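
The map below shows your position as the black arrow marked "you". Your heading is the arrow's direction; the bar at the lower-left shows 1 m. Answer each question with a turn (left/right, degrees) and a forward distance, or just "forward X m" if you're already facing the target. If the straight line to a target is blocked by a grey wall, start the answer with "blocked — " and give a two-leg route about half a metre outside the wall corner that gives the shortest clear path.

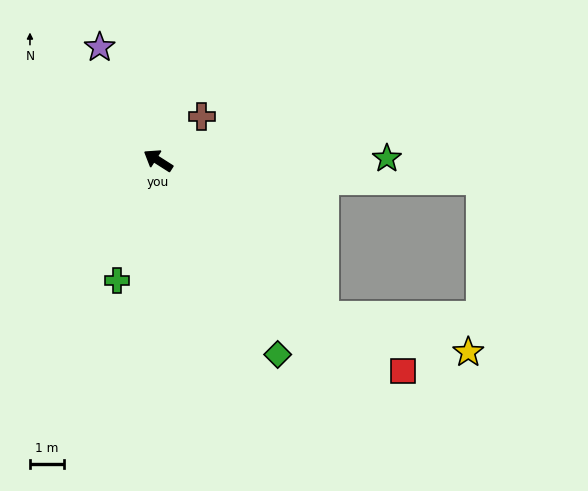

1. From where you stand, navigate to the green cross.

turn left 104°, forward 3.8 m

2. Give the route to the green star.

turn right 147°, forward 6.8 m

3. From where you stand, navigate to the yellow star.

blocked — turn left 170°, forward 6.7 m, then turn left 28°, forward 4.4 m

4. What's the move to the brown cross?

turn right 102°, forward 1.8 m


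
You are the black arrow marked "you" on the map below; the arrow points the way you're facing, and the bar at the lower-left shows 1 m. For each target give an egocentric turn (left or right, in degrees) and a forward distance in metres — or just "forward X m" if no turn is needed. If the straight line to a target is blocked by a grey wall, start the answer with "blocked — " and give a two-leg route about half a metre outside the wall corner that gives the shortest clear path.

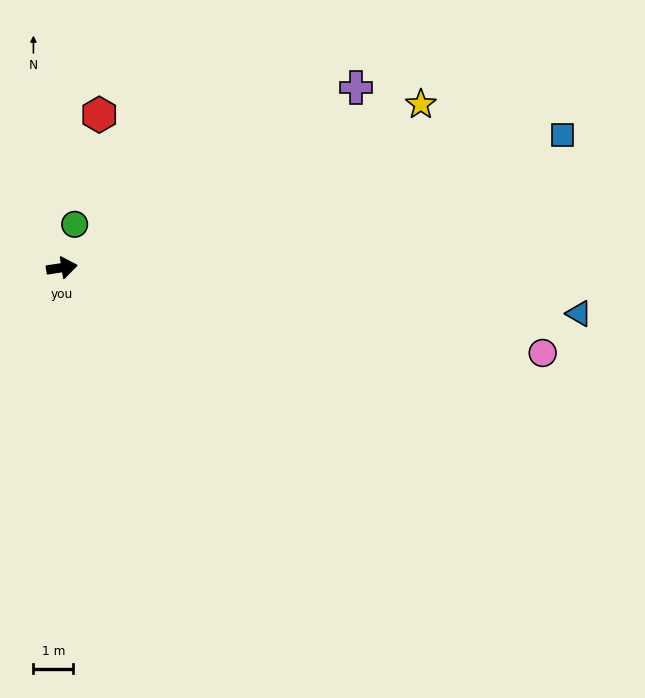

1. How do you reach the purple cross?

turn left 23°, forward 8.7 m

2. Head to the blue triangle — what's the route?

turn right 14°, forward 13.1 m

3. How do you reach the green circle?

turn left 65°, forward 1.1 m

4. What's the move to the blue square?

turn left 6°, forward 13.1 m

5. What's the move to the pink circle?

turn right 19°, forward 12.3 m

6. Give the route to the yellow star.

turn left 16°, forward 10.0 m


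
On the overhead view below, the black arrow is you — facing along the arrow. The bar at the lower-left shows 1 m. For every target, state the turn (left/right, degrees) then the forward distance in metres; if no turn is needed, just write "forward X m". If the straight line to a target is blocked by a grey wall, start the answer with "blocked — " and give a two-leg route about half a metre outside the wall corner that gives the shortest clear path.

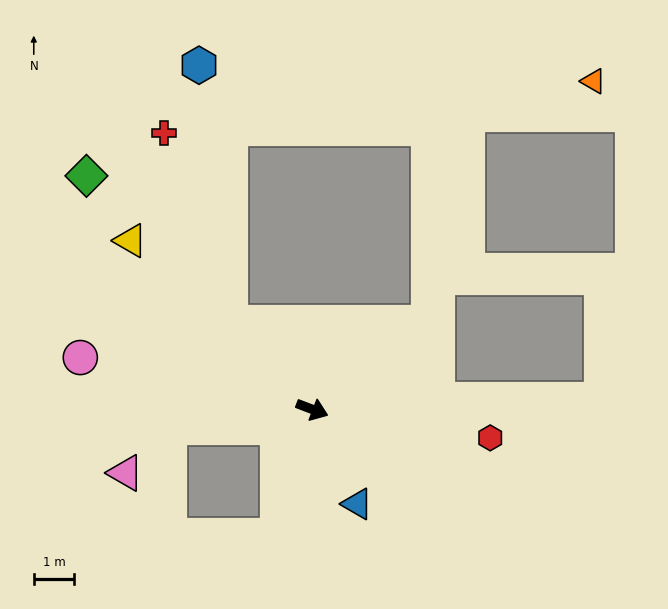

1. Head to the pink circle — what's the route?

turn right 172°, forward 5.8 m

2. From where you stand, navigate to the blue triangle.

turn right 44°, forward 2.6 m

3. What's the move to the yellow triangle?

turn left 158°, forward 6.1 m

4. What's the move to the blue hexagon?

blocked — turn left 154°, forward 2.9 m, then turn right 36°, forward 6.4 m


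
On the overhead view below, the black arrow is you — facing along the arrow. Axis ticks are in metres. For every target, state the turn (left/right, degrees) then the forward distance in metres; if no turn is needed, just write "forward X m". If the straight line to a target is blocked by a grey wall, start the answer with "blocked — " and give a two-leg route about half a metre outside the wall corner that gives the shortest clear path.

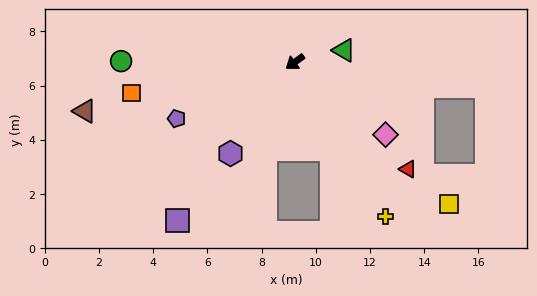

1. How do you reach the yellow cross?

turn left 84°, forward 6.6 m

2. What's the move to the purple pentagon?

turn right 11°, forward 4.8 m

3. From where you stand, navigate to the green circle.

turn right 36°, forward 6.4 m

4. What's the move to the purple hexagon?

turn left 19°, forward 4.1 m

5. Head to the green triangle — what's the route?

turn left 157°, forward 1.9 m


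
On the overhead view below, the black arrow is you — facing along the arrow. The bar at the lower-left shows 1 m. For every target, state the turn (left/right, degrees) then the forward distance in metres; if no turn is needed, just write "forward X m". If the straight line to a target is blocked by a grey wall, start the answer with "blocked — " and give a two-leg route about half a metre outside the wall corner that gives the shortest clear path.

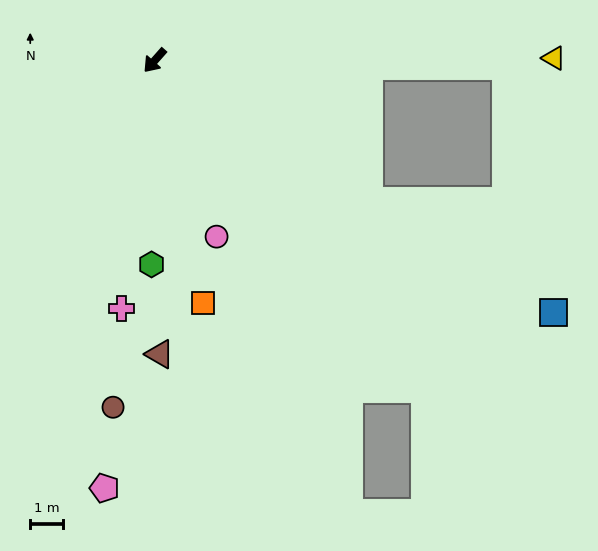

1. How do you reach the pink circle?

turn left 61°, forward 5.7 m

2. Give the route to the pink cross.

turn left 34°, forward 7.6 m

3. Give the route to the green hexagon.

turn left 41°, forward 6.2 m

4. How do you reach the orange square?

turn left 53°, forward 7.6 m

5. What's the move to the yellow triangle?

turn left 132°, forward 12.2 m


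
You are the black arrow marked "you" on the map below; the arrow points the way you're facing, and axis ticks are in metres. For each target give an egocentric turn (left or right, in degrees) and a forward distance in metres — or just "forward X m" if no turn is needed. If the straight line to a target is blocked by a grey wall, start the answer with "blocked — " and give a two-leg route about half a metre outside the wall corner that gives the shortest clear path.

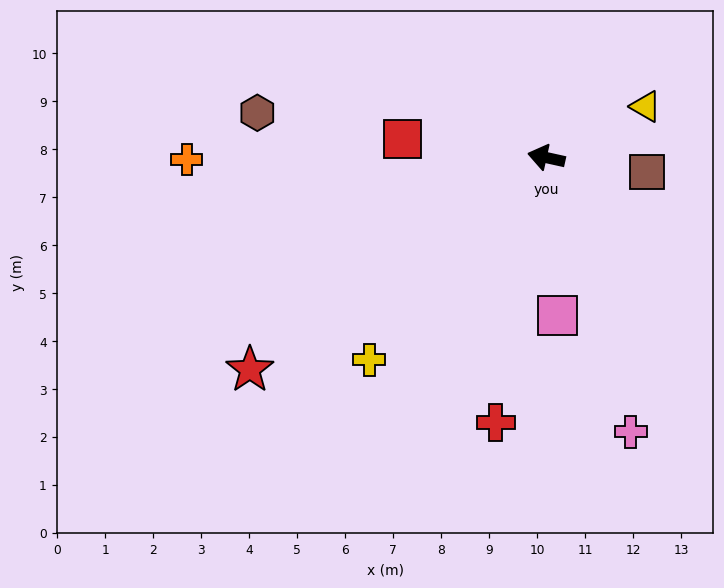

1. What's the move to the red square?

turn left 5°, forward 3.0 m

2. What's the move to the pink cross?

turn left 120°, forward 6.0 m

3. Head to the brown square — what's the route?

turn right 176°, forward 2.1 m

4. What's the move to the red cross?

turn left 92°, forward 5.6 m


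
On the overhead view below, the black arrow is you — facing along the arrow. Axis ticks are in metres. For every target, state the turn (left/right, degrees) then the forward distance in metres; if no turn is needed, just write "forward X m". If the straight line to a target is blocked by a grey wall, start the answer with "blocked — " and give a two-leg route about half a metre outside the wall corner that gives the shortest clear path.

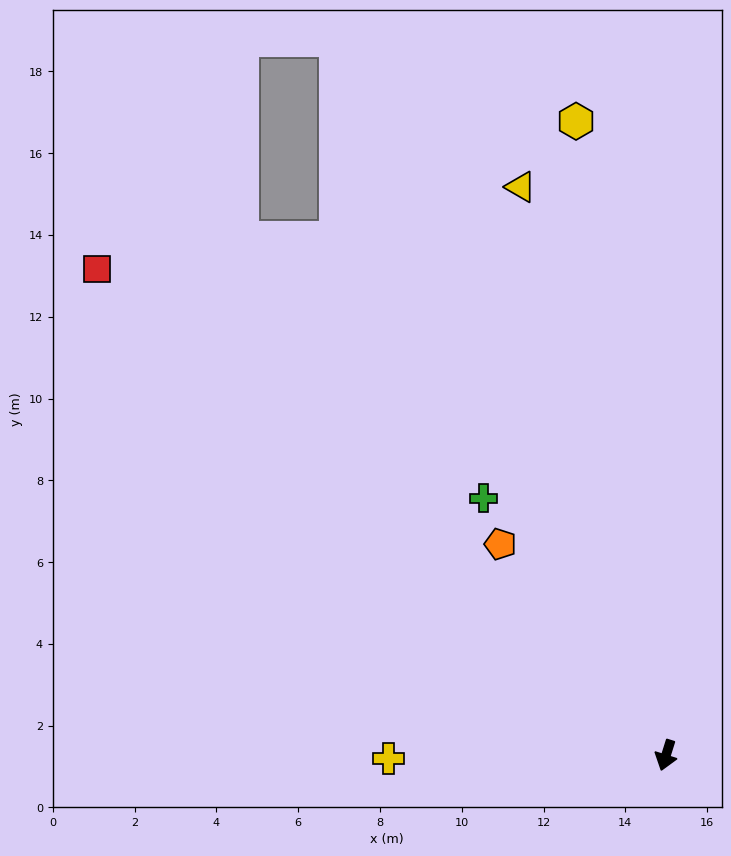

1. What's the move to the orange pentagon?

turn right 124°, forward 6.6 m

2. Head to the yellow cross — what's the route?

turn right 72°, forward 6.8 m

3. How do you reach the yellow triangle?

turn right 148°, forward 14.3 m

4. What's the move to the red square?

turn right 113°, forward 18.3 m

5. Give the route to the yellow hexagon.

turn right 154°, forward 15.7 m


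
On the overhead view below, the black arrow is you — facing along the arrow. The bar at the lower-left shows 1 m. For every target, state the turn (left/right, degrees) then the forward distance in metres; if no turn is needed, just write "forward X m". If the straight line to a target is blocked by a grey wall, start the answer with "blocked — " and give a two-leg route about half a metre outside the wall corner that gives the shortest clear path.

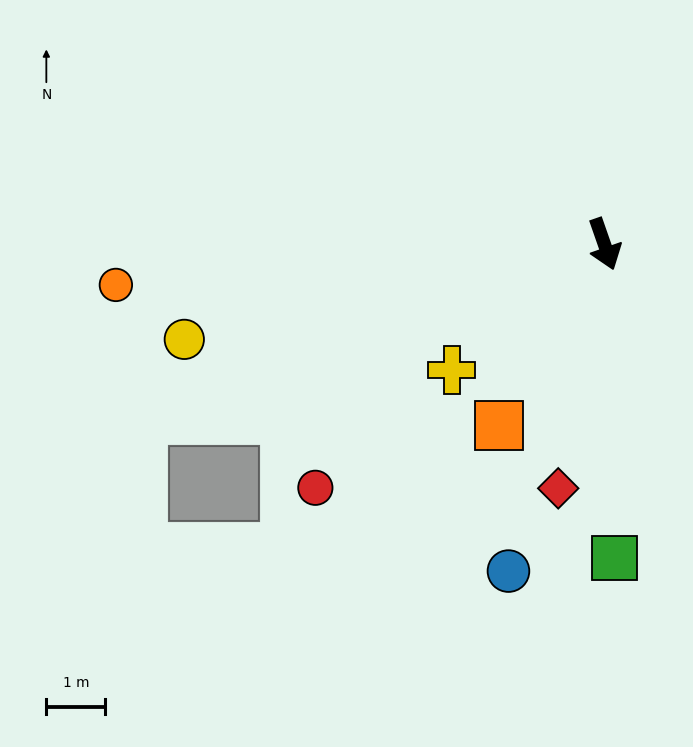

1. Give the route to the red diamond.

turn right 30°, forward 4.2 m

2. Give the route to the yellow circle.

turn right 96°, forward 7.3 m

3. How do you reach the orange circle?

turn right 104°, forward 8.3 m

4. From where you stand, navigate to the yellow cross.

turn right 70°, forward 3.4 m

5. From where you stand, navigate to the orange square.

turn right 49°, forward 3.6 m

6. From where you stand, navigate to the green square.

turn right 17°, forward 5.3 m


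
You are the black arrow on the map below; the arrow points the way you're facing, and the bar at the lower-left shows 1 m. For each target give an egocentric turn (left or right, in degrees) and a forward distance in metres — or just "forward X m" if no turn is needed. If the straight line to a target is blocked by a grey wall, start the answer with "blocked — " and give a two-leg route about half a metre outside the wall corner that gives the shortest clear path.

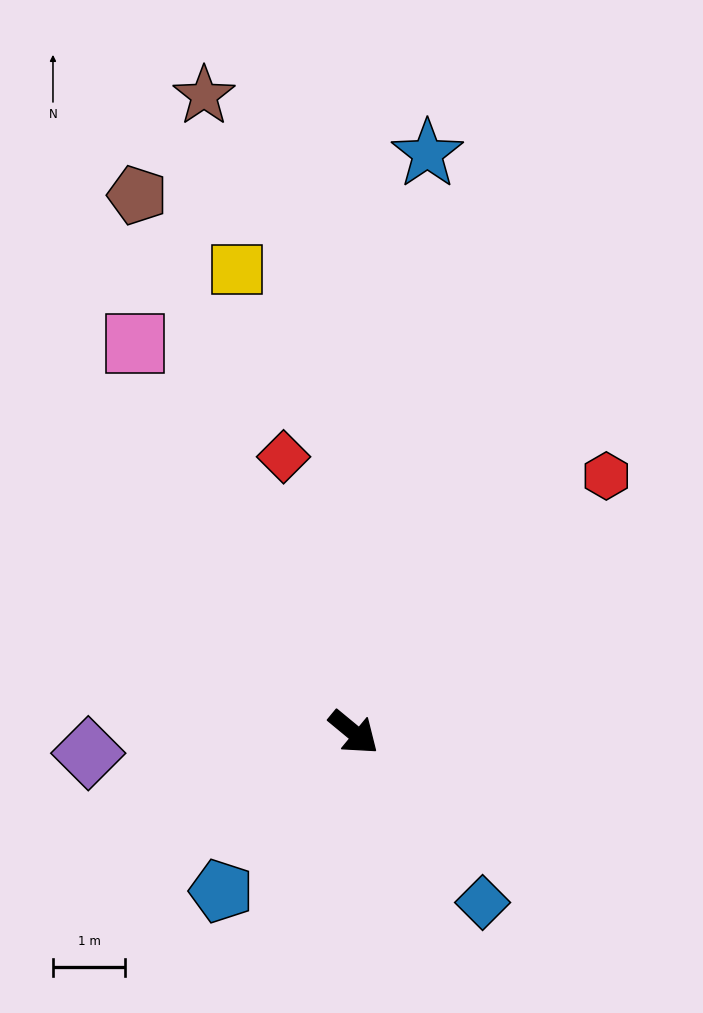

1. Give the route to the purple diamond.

turn right 136°, forward 3.7 m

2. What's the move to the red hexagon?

turn left 85°, forward 5.0 m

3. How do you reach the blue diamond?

turn right 13°, forward 2.9 m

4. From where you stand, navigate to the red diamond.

turn left 144°, forward 3.9 m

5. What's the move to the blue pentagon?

turn right 90°, forward 2.9 m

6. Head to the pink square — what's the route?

turn left 159°, forward 6.2 m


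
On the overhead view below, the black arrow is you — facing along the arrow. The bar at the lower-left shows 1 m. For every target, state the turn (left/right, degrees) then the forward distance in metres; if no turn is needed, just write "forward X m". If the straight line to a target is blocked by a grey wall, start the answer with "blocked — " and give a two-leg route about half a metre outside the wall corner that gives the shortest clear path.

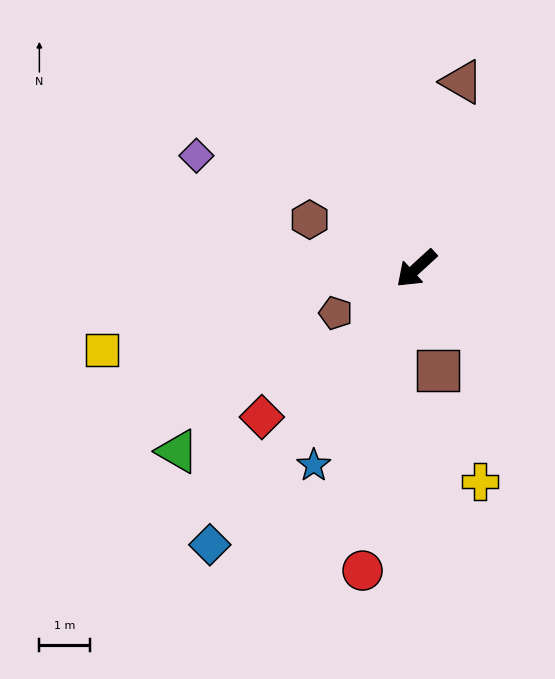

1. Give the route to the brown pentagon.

turn right 14°, forward 1.8 m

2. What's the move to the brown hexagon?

turn right 67°, forward 2.3 m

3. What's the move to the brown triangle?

turn right 146°, forward 3.8 m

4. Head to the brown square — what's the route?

turn left 60°, forward 2.1 m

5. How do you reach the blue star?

turn left 20°, forward 4.4 m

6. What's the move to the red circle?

turn left 37°, forward 6.0 m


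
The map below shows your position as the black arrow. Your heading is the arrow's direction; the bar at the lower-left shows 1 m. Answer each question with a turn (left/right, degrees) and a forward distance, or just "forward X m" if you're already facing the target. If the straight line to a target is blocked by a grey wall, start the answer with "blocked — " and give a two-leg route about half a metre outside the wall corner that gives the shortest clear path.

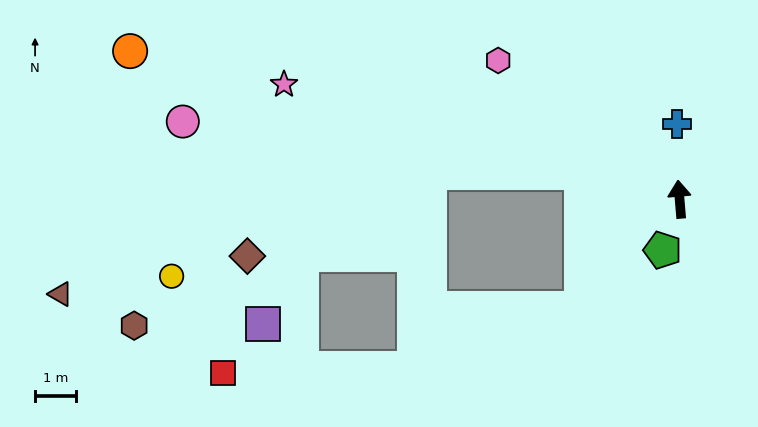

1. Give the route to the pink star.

turn left 69°, forward 10.0 m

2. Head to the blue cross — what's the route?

turn right 3°, forward 1.8 m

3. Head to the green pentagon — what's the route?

turn left 157°, forward 1.3 m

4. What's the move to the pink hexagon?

turn left 48°, forward 5.6 m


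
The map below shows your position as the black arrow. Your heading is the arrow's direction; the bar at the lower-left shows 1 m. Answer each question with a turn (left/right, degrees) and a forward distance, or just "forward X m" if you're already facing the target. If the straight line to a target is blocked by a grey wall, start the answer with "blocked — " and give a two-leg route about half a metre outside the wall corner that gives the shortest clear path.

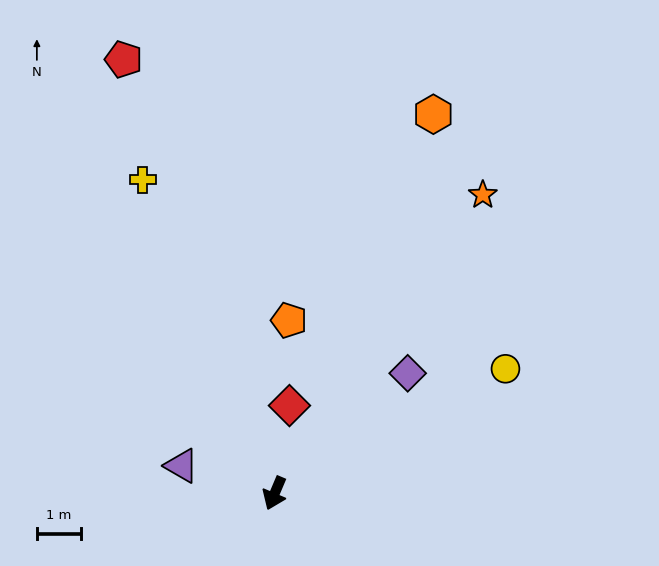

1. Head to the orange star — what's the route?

turn left 168°, forward 8.3 m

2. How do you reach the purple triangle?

turn right 84°, forward 2.2 m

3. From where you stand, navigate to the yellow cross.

turn right 134°, forward 7.7 m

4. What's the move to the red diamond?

turn right 167°, forward 2.0 m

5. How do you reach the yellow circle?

turn left 141°, forward 6.0 m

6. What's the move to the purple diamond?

turn left 155°, forward 4.1 m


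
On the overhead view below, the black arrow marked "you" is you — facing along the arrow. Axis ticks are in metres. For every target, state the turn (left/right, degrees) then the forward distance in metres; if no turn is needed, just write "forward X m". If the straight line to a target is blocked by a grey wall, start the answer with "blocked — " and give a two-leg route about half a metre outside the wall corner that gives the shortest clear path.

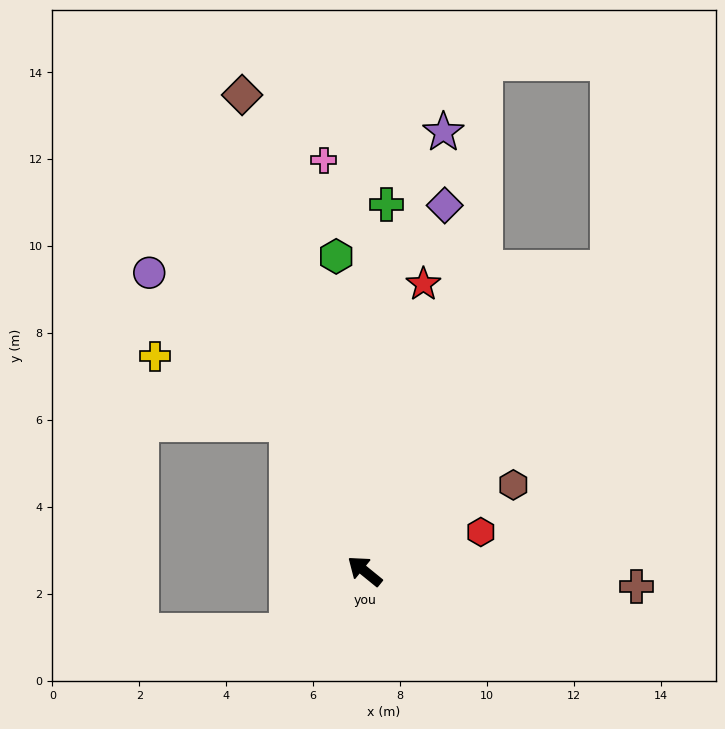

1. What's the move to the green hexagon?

turn right 46°, forward 7.3 m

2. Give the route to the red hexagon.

turn right 122°, forward 2.8 m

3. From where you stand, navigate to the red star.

turn right 62°, forward 6.7 m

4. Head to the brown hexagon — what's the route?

turn right 111°, forward 4.0 m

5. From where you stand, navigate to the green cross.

turn right 54°, forward 8.4 m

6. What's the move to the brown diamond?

turn right 36°, forward 11.3 m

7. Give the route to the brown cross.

turn right 144°, forward 6.3 m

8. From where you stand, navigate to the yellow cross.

blocked — turn right 23°, forward 3.8 m, then turn left 35°, forward 3.4 m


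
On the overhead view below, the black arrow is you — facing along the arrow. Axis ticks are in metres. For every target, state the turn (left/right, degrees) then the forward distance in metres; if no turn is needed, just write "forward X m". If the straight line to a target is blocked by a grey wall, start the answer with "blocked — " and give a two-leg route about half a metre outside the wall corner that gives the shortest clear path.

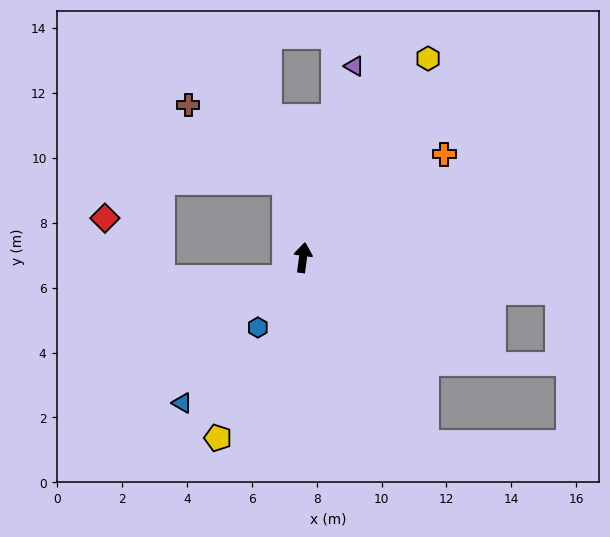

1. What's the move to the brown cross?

blocked — turn left 20°, forward 2.4 m, then turn left 39°, forward 3.8 m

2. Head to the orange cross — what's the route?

turn right 46°, forward 5.4 m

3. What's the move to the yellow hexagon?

turn right 25°, forward 7.2 m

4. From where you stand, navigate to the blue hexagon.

turn left 155°, forward 2.6 m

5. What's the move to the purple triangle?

turn right 7°, forward 6.1 m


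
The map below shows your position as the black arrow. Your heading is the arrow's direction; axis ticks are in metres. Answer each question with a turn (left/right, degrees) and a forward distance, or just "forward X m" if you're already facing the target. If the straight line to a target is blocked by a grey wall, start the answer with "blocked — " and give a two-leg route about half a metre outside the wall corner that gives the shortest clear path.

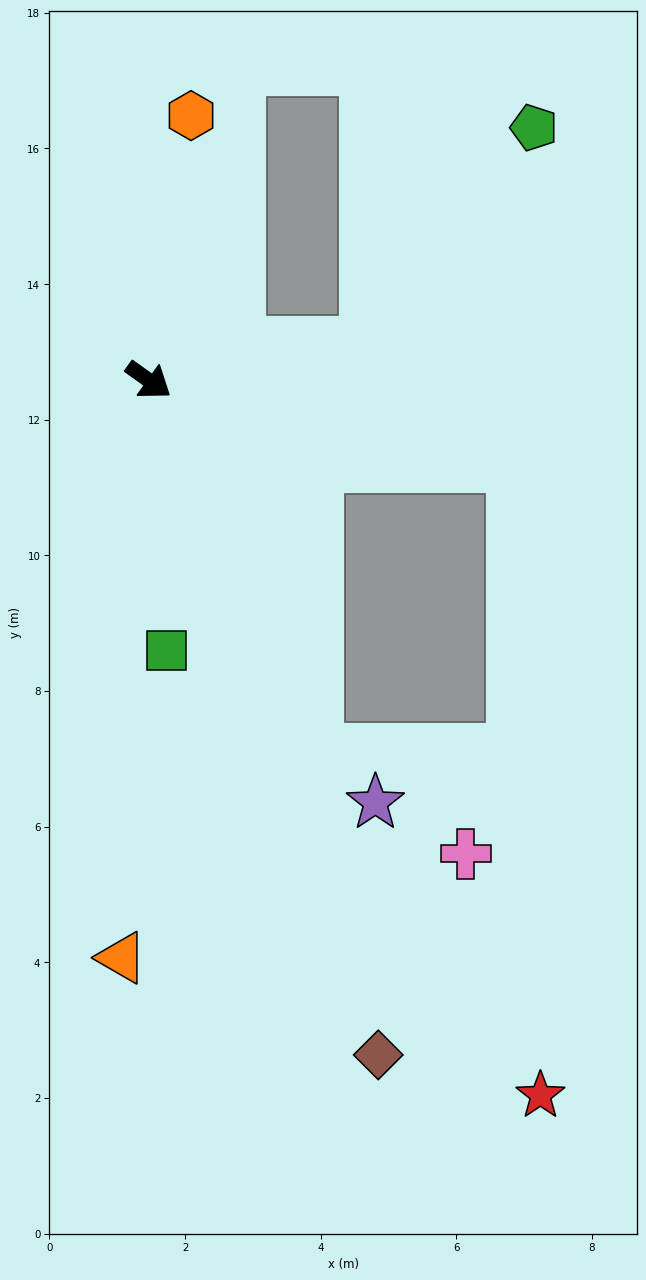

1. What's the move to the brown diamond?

turn right 36°, forward 10.5 m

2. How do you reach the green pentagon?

blocked — turn left 44°, forward 3.3 m, then turn left 44°, forward 4.0 m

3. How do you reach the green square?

turn right 51°, forward 4.0 m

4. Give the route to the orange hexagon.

turn left 116°, forward 4.0 m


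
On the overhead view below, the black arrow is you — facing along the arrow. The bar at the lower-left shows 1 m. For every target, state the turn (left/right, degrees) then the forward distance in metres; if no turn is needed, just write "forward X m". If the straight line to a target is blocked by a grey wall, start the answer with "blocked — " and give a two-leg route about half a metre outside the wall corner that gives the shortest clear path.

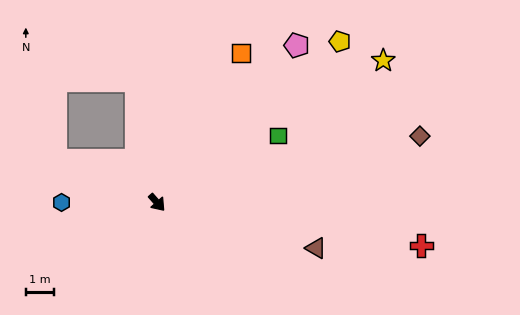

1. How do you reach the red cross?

turn left 40°, forward 9.5 m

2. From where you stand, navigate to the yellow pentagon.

turn left 90°, forward 8.7 m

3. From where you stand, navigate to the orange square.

turn left 109°, forward 6.1 m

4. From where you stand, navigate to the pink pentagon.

turn left 97°, forward 7.5 m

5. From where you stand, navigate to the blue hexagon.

turn right 131°, forward 3.4 m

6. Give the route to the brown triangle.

turn left 33°, forward 5.9 m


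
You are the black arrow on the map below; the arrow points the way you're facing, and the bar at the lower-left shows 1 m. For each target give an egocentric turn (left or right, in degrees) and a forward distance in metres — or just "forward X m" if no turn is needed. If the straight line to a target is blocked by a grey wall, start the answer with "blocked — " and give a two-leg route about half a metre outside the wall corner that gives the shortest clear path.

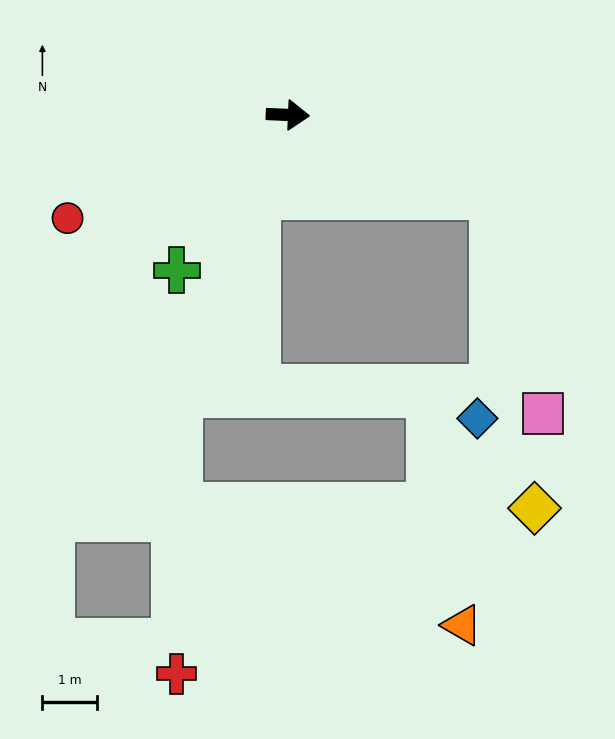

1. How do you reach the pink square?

blocked — turn right 19°, forward 4.0 m, then turn right 55°, forward 4.1 m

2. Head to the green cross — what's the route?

turn right 123°, forward 3.5 m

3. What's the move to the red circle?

turn right 152°, forward 4.5 m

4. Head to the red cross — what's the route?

blocked — turn right 109°, forward 5.5 m, then turn left 21°, forward 5.1 m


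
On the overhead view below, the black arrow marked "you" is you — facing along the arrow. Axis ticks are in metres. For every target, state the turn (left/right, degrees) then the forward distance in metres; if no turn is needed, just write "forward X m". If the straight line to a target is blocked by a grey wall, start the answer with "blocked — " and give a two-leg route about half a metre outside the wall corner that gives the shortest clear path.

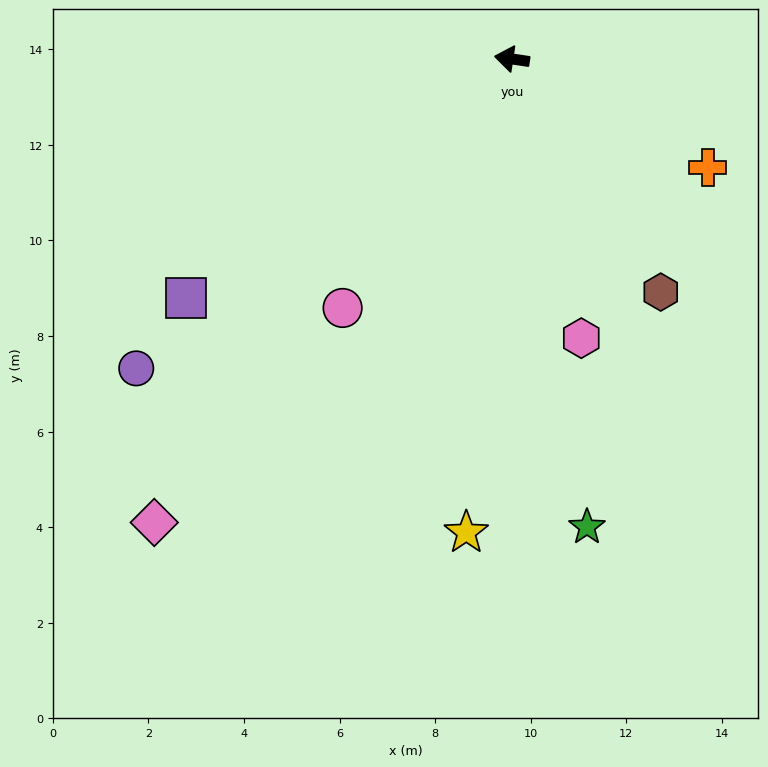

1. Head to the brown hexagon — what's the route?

turn left 131°, forward 5.8 m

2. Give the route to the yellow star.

turn left 93°, forward 10.0 m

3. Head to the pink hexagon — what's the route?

turn left 112°, forward 6.0 m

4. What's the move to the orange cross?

turn left 159°, forward 4.7 m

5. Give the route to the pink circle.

turn left 64°, forward 6.3 m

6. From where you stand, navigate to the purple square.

turn left 45°, forward 8.5 m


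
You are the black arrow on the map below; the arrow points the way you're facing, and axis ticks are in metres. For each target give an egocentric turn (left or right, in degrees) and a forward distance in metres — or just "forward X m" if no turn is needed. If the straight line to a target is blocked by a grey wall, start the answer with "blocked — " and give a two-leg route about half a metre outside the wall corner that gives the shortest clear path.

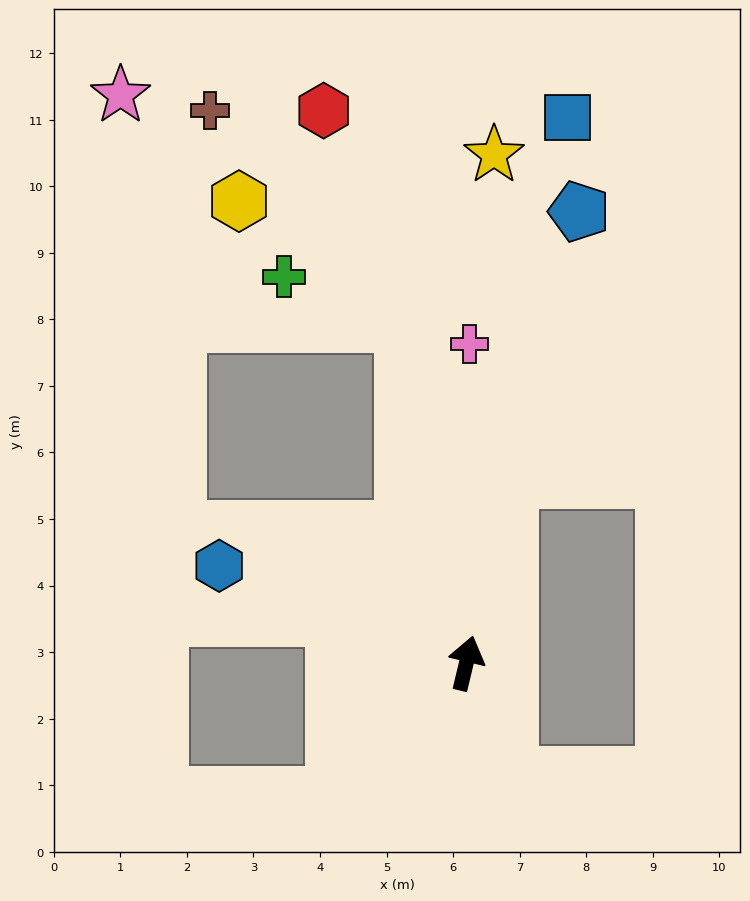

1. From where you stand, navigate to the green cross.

blocked — turn left 24°, forward 5.2 m, then turn left 58°, forward 1.9 m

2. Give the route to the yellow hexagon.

blocked — turn left 24°, forward 5.2 m, then turn left 43°, forward 3.1 m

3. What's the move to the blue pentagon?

forward 7.0 m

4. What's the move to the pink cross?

turn left 13°, forward 4.8 m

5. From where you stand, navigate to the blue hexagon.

turn left 82°, forward 4.0 m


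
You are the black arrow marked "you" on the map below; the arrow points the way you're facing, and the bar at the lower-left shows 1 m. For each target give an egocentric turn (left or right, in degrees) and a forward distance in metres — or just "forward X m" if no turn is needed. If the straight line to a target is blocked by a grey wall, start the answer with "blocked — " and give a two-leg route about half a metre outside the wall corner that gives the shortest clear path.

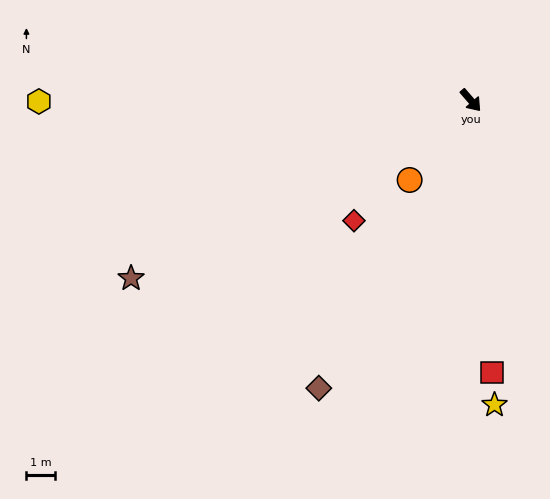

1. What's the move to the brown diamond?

turn right 69°, forward 11.2 m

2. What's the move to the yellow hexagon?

turn right 131°, forward 14.9 m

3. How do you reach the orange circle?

turn right 78°, forward 3.5 m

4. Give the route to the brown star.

turn right 103°, forward 13.2 m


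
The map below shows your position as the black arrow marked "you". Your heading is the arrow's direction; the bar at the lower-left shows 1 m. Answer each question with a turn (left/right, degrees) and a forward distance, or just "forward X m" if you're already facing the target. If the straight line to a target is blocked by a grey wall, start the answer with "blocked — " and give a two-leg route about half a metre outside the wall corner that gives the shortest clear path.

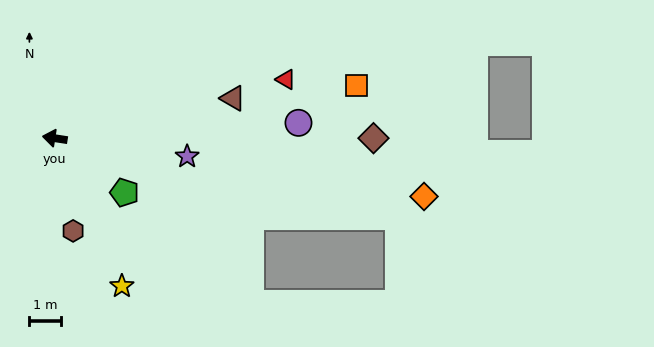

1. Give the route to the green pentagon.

turn left 151°, forward 2.8 m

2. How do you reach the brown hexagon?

turn left 110°, forward 3.0 m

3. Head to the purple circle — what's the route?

turn right 168°, forward 7.6 m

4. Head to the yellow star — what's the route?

turn left 123°, forward 5.1 m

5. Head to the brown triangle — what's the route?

turn right 159°, forward 5.7 m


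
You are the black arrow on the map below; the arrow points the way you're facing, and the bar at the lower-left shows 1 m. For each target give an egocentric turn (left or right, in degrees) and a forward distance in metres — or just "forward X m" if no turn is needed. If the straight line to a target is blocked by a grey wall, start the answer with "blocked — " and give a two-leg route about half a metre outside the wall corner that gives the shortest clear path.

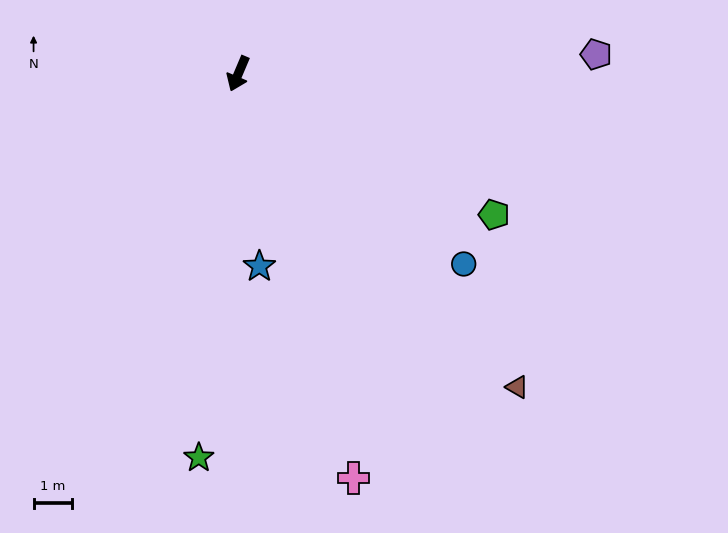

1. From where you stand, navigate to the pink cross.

turn left 39°, forward 10.9 m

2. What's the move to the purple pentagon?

turn left 116°, forward 9.3 m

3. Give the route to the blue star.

turn left 29°, forward 5.0 m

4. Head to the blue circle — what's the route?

turn left 73°, forward 7.7 m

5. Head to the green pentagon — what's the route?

turn left 84°, forward 7.6 m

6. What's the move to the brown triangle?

turn left 65°, forward 10.9 m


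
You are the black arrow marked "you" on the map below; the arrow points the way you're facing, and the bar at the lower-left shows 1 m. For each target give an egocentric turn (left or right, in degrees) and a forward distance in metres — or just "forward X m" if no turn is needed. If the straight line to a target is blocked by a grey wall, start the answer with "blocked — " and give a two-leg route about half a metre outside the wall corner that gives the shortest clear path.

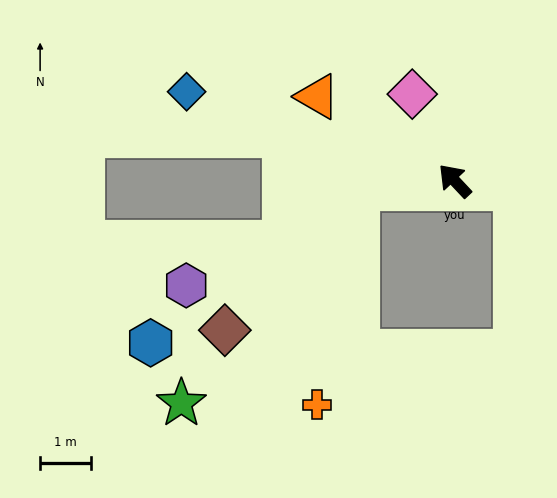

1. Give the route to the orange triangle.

turn left 15°, forward 3.1 m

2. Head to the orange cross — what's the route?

blocked — turn left 52°, forward 1.9 m, then turn left 74°, forward 4.3 m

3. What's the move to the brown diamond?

blocked — turn left 52°, forward 1.9 m, then turn left 41°, forward 3.8 m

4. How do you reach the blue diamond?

turn left 28°, forward 5.5 m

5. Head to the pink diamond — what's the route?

turn right 17°, forward 1.9 m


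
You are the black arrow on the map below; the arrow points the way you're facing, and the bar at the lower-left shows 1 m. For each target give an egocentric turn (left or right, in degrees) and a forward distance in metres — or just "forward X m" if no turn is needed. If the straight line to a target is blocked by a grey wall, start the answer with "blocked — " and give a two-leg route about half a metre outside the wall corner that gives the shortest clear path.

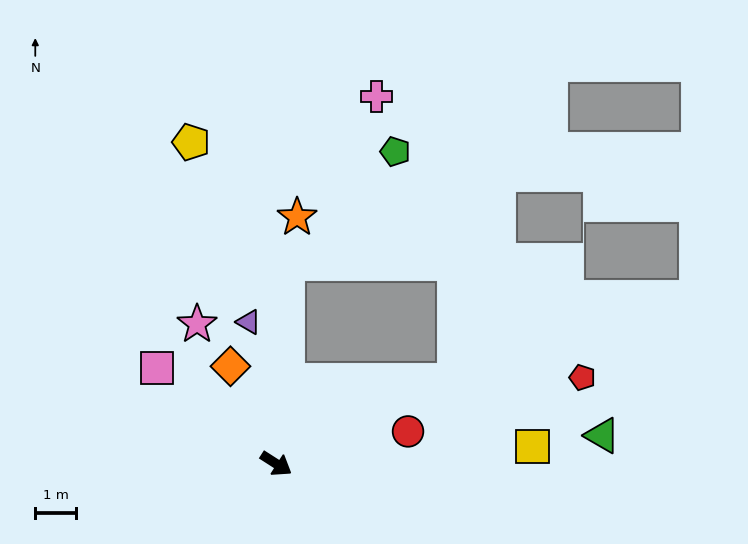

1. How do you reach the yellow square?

turn left 36°, forward 6.3 m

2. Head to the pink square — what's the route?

turn left 174°, forward 3.7 m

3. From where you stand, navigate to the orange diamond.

turn left 148°, forward 2.6 m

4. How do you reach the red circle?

turn left 46°, forward 3.3 m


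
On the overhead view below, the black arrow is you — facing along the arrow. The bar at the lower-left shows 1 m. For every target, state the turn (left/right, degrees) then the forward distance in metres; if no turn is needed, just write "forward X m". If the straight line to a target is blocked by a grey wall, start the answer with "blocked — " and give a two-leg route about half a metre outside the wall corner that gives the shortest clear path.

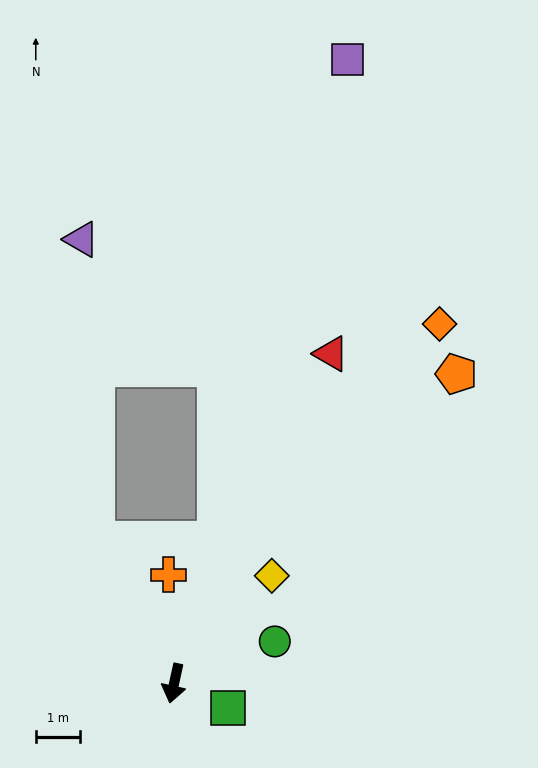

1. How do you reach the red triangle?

turn left 167°, forward 8.3 m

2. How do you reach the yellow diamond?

turn left 150°, forward 3.3 m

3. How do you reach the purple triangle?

blocked — turn right 139°, forward 3.7 m, then turn right 26°, forward 6.8 m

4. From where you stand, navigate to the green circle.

turn left 125°, forward 2.5 m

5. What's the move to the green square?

turn left 77°, forward 1.3 m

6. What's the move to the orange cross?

turn right 165°, forward 2.5 m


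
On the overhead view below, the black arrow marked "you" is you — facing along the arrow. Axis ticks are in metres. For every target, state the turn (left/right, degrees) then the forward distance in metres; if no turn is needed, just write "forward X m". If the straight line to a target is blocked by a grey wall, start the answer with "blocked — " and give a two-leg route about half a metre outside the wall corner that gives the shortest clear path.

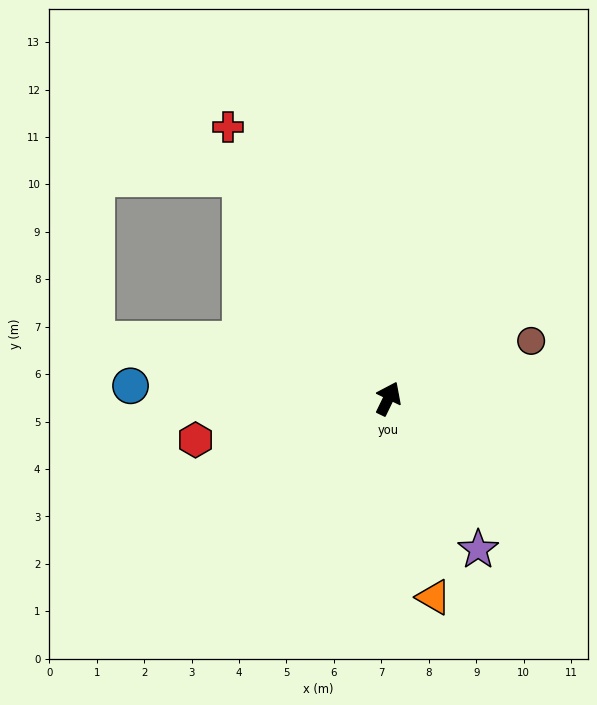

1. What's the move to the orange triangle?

turn right 141°, forward 4.3 m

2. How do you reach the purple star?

turn right 123°, forward 3.7 m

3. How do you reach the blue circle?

turn left 113°, forward 5.4 m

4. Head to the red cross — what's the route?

turn left 56°, forward 6.6 m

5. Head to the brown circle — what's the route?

turn right 42°, forward 3.2 m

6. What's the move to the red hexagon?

turn left 128°, forward 4.2 m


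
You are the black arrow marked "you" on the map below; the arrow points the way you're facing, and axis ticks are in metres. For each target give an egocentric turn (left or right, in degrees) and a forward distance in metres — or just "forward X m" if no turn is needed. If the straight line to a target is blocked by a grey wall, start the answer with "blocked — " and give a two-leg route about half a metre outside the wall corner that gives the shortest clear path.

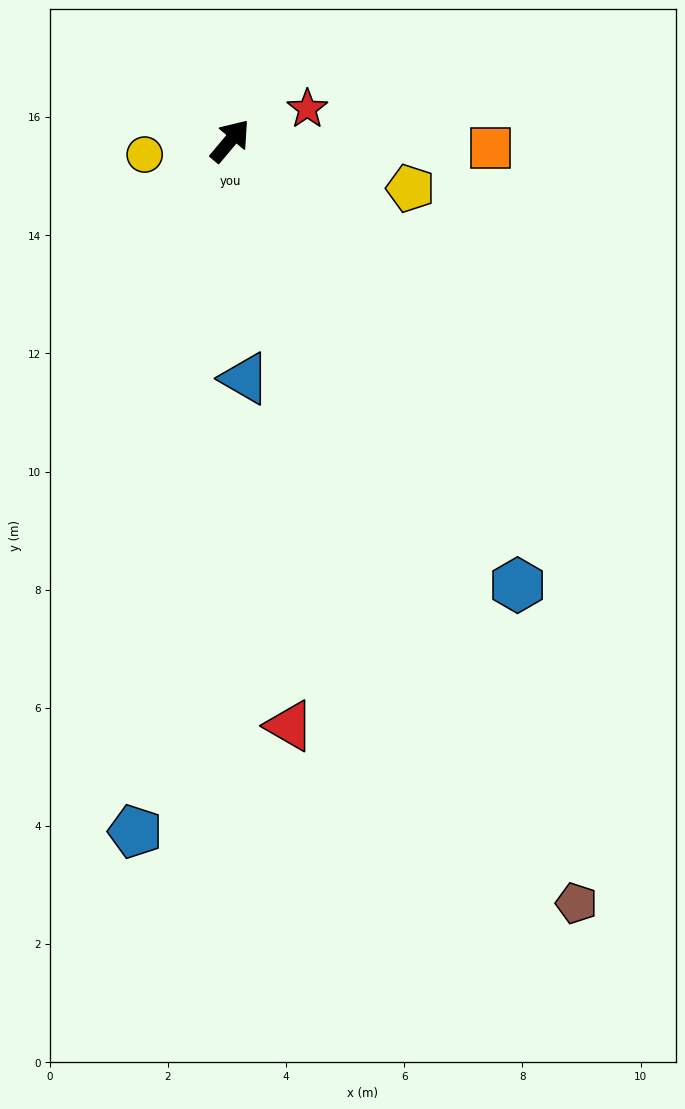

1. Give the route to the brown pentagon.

turn right 116°, forward 14.2 m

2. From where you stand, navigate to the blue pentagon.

turn right 148°, forward 11.8 m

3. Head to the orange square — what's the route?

turn right 52°, forward 4.4 m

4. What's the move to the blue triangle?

turn right 136°, forward 4.0 m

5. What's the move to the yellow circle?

turn left 139°, forward 1.5 m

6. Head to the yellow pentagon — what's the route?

turn right 65°, forward 3.2 m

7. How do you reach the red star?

turn right 28°, forward 1.4 m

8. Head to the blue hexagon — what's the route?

turn right 107°, forward 9.0 m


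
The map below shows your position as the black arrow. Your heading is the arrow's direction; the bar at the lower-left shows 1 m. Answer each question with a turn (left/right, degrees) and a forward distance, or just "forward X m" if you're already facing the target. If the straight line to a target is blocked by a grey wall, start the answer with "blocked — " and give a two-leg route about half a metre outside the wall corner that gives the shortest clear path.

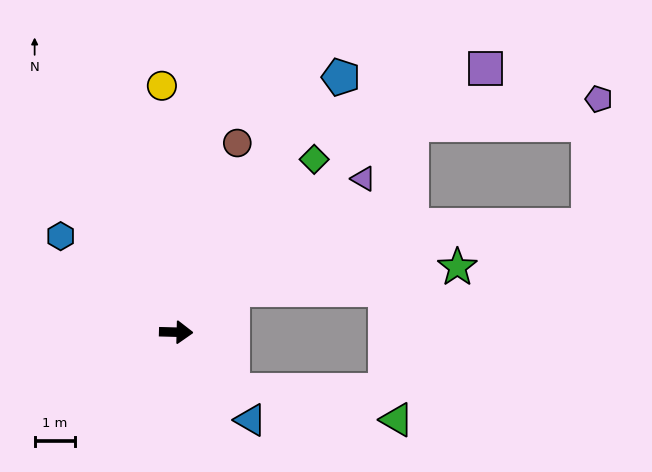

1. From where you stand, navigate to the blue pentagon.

turn left 59°, forward 7.5 m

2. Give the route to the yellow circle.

turn left 95°, forward 6.1 m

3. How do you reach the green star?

blocked — turn left 38°, forward 1.7 m, then turn right 31°, forward 5.6 m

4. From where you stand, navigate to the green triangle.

blocked — turn right 44°, forward 2.0 m, then turn left 35°, forward 4.1 m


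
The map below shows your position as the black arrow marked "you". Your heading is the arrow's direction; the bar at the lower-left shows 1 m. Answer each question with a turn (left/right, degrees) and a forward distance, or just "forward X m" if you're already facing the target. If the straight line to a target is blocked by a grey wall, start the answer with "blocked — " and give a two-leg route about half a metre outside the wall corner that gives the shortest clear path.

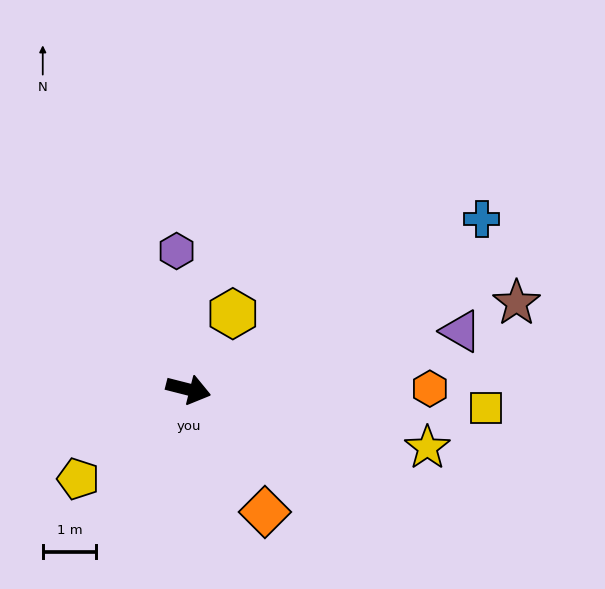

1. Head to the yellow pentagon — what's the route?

turn right 127°, forward 2.6 m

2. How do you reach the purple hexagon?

turn left 109°, forward 2.6 m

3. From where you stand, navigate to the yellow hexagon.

turn left 74°, forward 1.6 m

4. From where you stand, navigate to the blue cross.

turn left 44°, forward 6.3 m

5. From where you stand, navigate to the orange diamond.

turn right 44°, forward 2.7 m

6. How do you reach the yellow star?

forward 4.6 m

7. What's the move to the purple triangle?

turn left 26°, forward 5.2 m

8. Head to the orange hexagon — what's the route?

turn left 14°, forward 4.5 m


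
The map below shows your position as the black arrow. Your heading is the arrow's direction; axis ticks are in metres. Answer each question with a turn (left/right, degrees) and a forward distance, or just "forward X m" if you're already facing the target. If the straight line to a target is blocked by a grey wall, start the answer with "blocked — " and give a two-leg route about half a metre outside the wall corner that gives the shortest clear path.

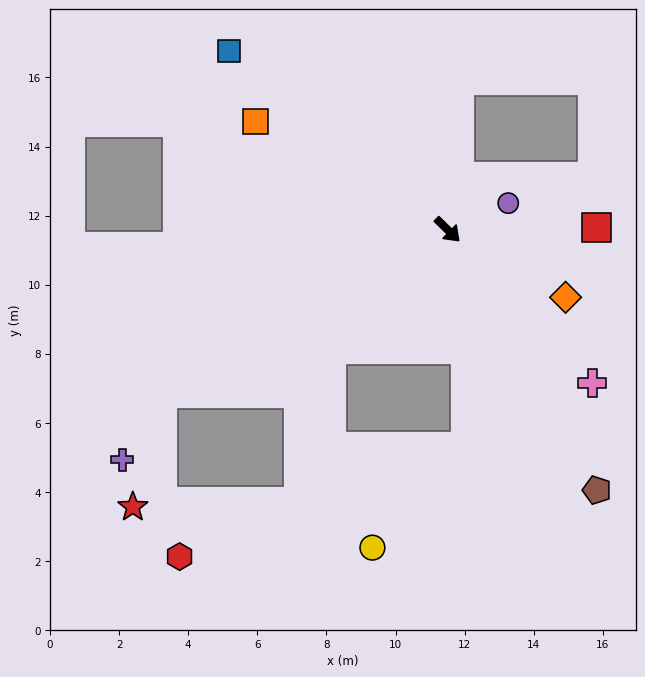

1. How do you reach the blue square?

turn right 175°, forward 8.2 m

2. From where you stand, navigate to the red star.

blocked — turn right 106°, forward 9.5 m, then turn left 46°, forward 3.4 m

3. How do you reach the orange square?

turn right 165°, forward 6.4 m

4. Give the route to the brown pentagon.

turn right 16°, forward 8.7 m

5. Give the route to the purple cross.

blocked — turn right 106°, forward 9.5 m, then turn left 29°, forward 2.2 m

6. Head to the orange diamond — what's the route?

turn left 15°, forward 3.9 m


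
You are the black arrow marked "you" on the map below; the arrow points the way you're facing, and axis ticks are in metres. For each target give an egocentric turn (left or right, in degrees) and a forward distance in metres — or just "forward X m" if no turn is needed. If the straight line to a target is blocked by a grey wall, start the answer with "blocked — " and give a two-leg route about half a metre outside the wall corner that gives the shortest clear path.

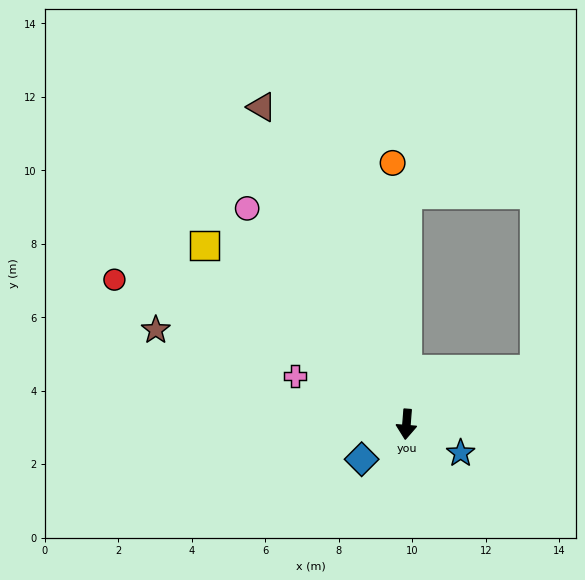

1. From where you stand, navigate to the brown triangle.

turn right 151°, forward 9.5 m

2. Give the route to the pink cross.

turn right 109°, forward 3.3 m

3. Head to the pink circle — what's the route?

turn right 139°, forward 7.3 m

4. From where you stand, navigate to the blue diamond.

turn right 48°, forward 1.5 m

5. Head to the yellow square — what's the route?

turn right 127°, forward 7.4 m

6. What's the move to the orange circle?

turn right 172°, forward 7.1 m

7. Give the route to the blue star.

turn left 67°, forward 1.7 m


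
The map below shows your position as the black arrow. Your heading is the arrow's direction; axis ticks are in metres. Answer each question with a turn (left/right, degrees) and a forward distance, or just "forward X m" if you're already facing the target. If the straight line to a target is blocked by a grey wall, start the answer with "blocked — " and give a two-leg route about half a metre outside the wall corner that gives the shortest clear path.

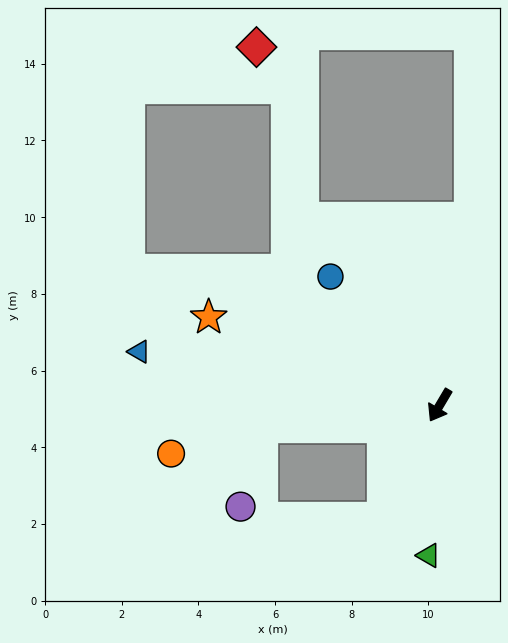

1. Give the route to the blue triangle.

turn right 69°, forward 8.0 m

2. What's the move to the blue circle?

turn right 109°, forward 4.4 m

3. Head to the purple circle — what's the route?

blocked — turn right 53°, forward 4.7 m, then turn left 69°, forward 2.2 m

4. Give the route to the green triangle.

turn left 26°, forward 3.9 m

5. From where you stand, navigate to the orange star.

turn right 80°, forward 6.4 m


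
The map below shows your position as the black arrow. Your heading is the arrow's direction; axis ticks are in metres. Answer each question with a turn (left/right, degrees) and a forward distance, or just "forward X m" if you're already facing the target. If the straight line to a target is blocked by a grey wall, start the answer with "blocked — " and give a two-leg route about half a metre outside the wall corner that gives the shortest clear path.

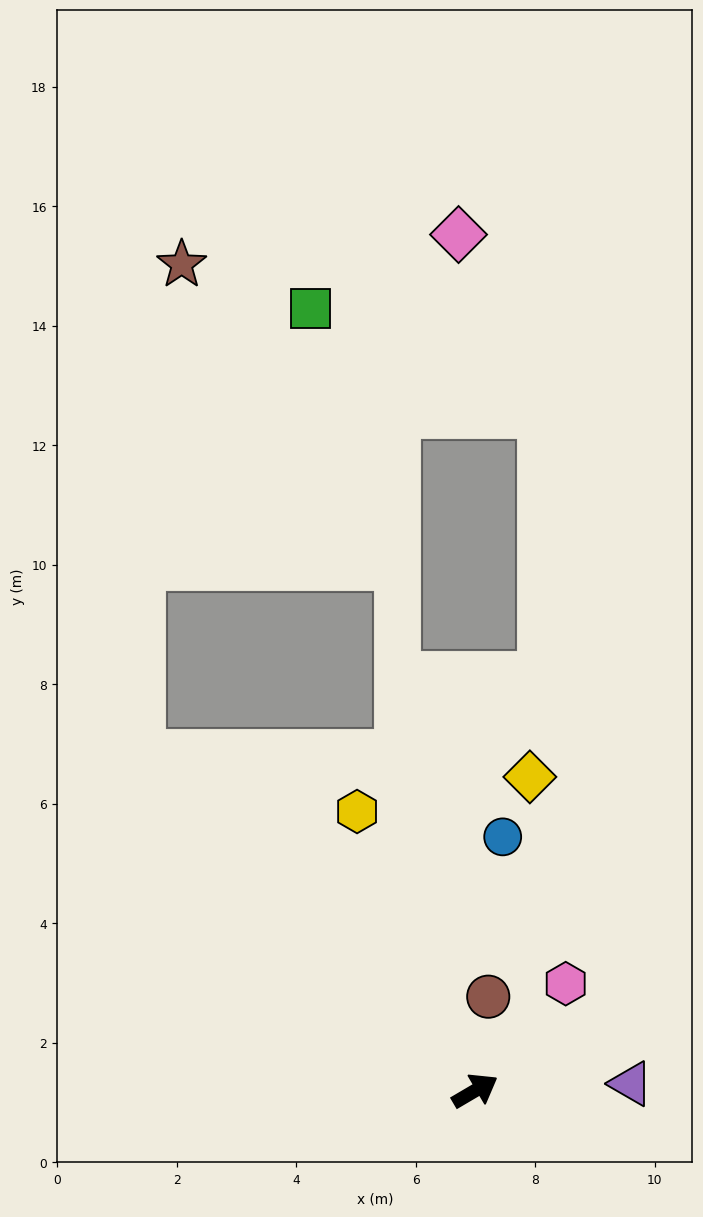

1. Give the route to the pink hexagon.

turn left 19°, forward 2.3 m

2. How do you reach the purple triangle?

turn right 28°, forward 2.6 m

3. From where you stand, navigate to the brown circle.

turn left 52°, forward 1.6 m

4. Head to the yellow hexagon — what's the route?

turn left 82°, forward 5.1 m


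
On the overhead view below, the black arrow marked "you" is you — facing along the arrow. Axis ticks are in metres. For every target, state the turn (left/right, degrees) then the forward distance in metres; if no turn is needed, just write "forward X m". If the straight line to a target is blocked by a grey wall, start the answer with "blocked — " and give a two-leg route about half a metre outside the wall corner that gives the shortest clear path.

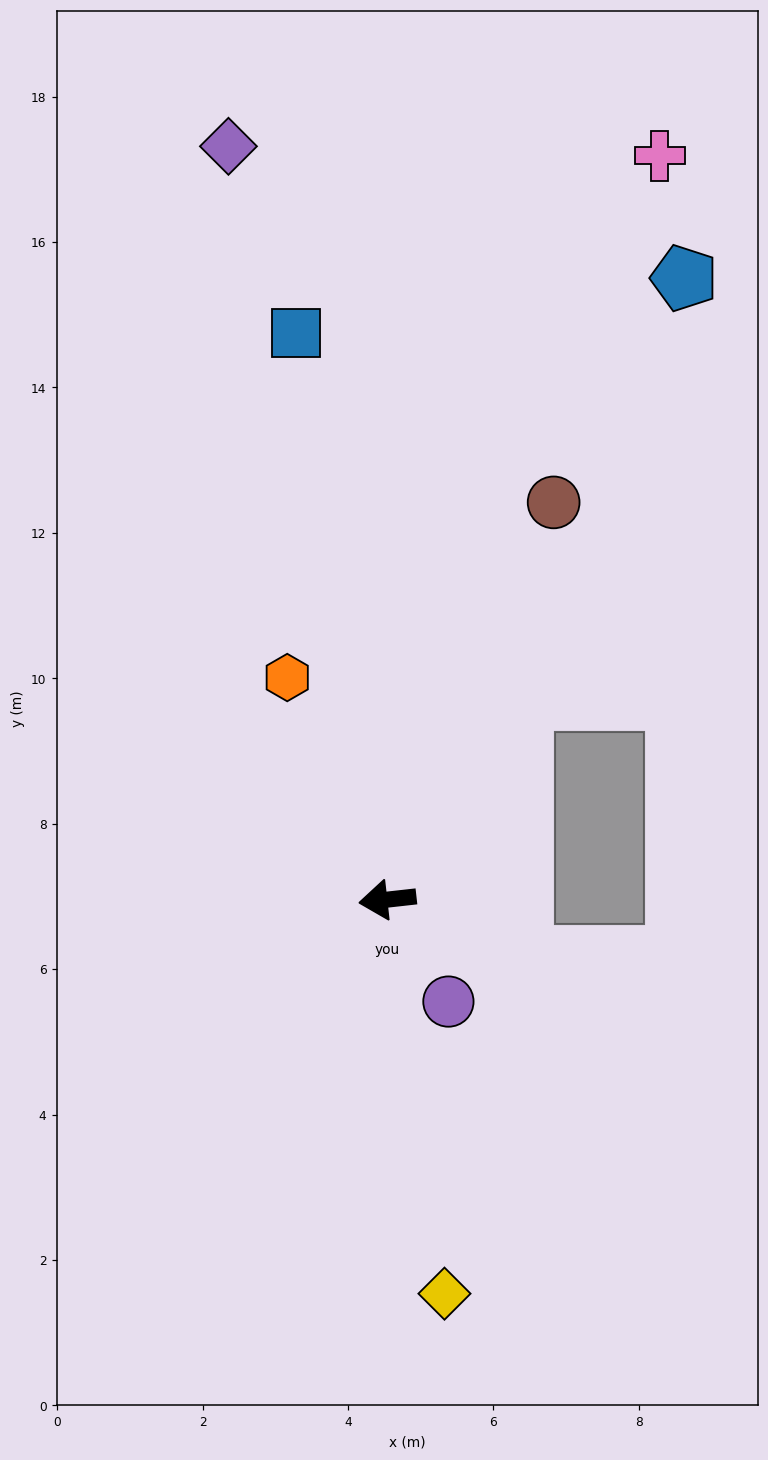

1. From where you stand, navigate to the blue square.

turn right 87°, forward 7.9 m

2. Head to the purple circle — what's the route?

turn left 115°, forward 1.6 m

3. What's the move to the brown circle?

turn right 119°, forward 5.9 m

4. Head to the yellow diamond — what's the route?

turn left 92°, forward 5.5 m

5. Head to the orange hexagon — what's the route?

turn right 72°, forward 3.4 m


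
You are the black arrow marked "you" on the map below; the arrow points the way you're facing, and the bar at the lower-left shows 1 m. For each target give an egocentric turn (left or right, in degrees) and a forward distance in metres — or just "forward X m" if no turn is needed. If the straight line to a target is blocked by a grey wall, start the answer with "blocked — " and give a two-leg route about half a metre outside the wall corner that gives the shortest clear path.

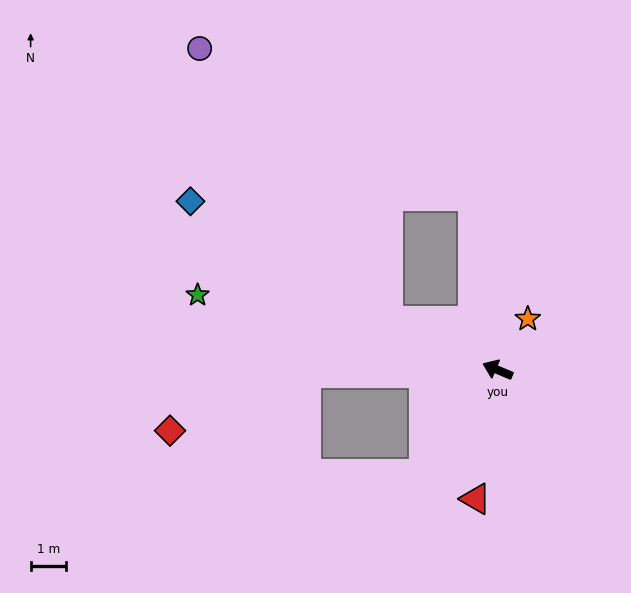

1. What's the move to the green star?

turn left 9°, forward 8.8 m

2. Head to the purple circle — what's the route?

blocked — forward 3.4 m, then turn right 33°, forward 9.4 m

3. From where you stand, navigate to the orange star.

turn right 98°, forward 1.7 m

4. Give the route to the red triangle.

turn left 103°, forward 3.7 m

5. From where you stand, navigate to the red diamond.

blocked — turn left 24°, forward 5.4 m, then turn left 22°, forward 4.2 m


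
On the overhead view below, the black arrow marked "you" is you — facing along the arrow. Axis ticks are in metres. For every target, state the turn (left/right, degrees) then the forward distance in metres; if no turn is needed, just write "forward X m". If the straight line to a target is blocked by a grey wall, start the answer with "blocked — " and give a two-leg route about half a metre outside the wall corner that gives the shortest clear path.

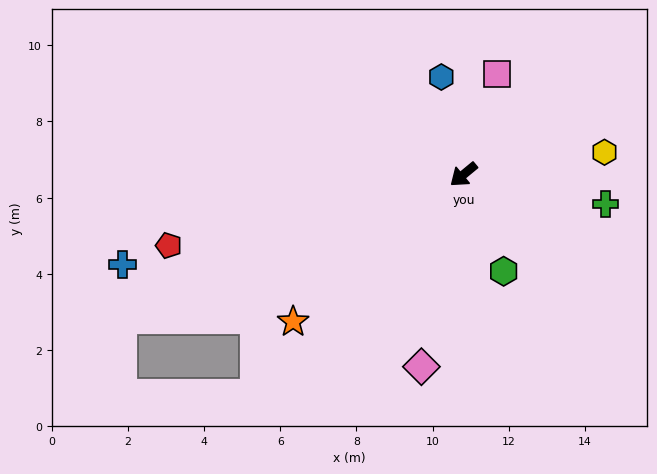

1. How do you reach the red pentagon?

turn right 26°, forward 8.0 m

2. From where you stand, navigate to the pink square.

turn right 148°, forward 2.8 m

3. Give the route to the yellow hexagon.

turn left 149°, forward 3.7 m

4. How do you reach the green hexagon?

turn left 73°, forward 2.7 m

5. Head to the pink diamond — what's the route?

turn left 38°, forward 5.2 m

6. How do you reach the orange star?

forward 5.9 m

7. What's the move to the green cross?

turn left 129°, forward 3.8 m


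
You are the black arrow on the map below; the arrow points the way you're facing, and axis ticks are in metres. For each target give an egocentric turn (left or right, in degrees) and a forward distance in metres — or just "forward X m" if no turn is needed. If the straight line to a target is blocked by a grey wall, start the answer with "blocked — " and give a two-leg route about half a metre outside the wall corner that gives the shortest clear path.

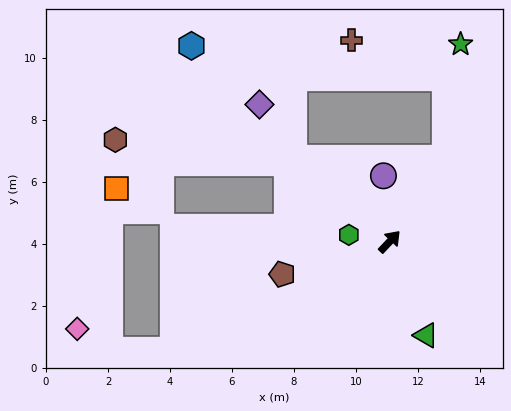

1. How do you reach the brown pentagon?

turn left 150°, forward 3.6 m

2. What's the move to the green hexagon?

turn left 124°, forward 1.3 m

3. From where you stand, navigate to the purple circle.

turn left 49°, forward 2.1 m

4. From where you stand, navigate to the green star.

blocked — turn left 10°, forward 3.2 m, then turn left 26°, forward 3.7 m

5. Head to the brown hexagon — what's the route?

blocked — turn left 96°, forward 4.2 m, then turn left 29°, forward 5.6 m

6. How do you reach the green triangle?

turn right 116°, forward 3.2 m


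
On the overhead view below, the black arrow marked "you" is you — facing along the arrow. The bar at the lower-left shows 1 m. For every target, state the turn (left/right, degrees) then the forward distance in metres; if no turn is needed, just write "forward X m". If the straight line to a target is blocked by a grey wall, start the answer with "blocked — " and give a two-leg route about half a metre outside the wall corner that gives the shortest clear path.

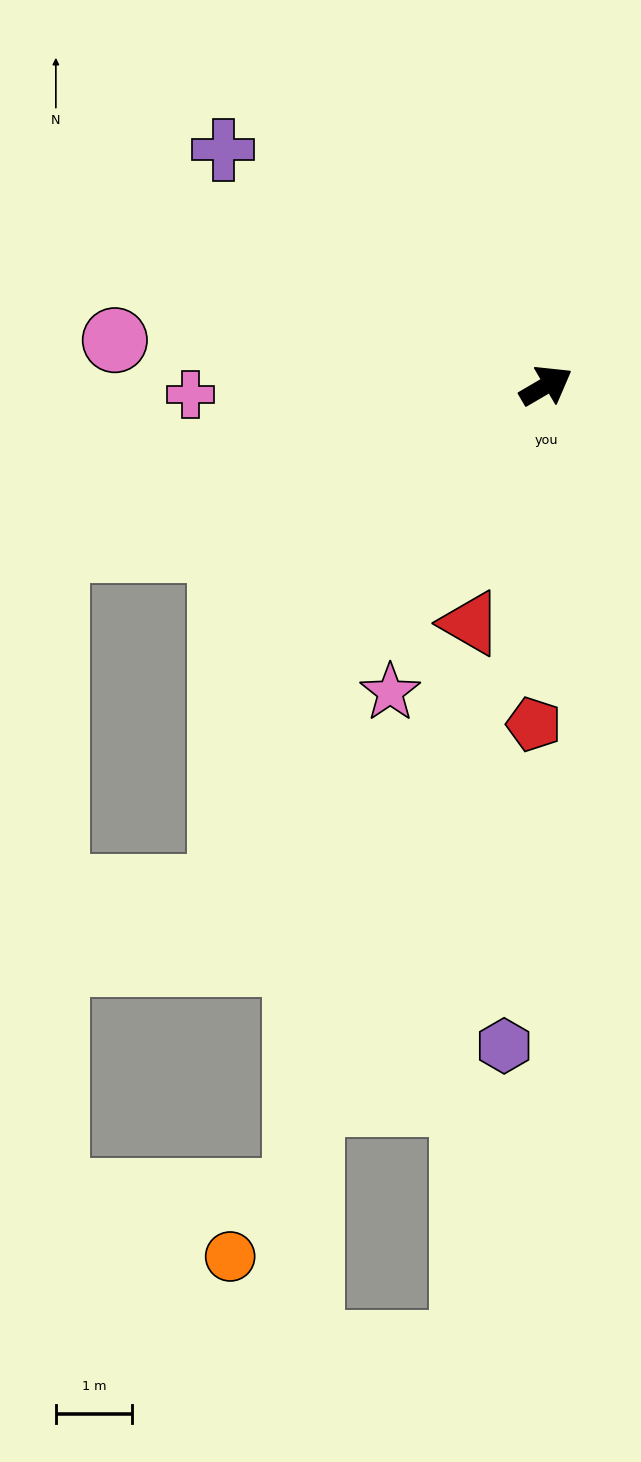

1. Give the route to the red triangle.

turn right 138°, forward 3.3 m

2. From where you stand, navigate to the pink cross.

turn left 151°, forward 4.7 m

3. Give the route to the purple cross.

turn left 114°, forward 5.3 m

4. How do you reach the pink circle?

turn left 144°, forward 5.7 m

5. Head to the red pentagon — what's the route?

turn right 122°, forward 4.5 m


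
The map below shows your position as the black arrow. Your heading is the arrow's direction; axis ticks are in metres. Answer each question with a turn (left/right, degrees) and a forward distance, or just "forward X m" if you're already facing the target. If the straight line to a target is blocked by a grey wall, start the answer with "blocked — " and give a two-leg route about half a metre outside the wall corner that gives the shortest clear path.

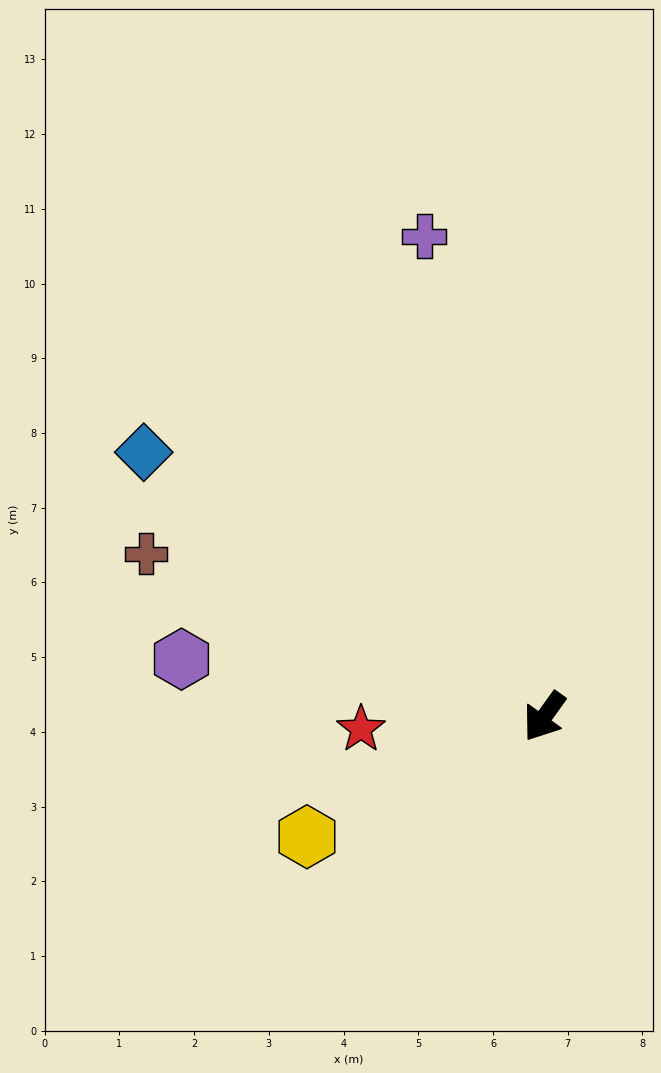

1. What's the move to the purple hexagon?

turn right 63°, forward 4.9 m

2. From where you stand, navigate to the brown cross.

turn right 77°, forward 5.8 m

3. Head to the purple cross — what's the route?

turn right 130°, forward 6.6 m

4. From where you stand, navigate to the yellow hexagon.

turn right 28°, forward 3.6 m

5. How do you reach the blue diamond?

turn right 88°, forward 6.4 m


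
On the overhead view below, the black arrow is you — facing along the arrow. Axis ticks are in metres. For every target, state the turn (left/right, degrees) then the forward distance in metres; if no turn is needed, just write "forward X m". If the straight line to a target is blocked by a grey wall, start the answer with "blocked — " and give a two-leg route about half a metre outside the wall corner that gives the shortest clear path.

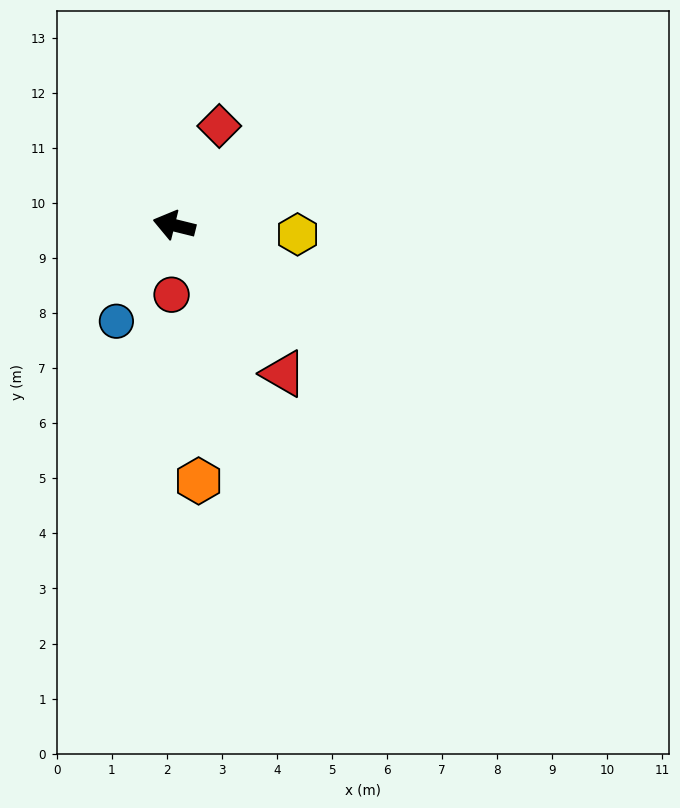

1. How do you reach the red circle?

turn left 102°, forward 1.3 m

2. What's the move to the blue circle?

turn left 73°, forward 2.0 m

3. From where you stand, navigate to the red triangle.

turn left 140°, forward 3.3 m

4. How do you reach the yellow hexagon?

turn right 170°, forward 2.2 m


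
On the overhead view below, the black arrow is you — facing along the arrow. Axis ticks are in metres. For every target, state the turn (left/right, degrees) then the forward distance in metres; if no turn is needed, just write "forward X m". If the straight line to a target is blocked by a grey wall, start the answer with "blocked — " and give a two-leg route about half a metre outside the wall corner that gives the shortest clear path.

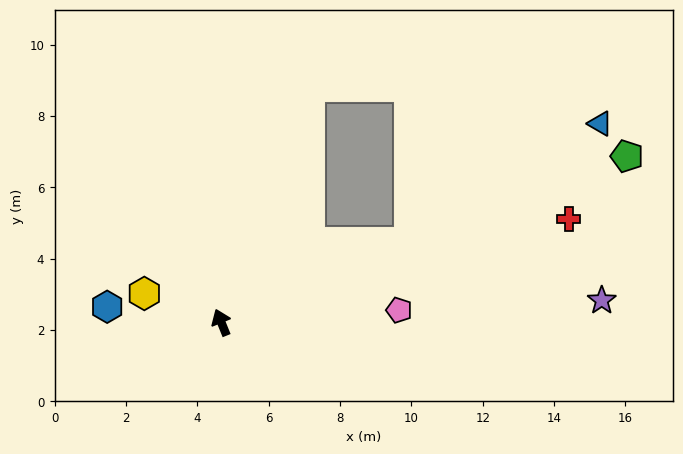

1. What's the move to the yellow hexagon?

turn left 47°, forward 2.3 m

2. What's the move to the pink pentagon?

turn right 108°, forward 5.0 m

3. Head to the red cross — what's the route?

turn right 96°, forward 10.2 m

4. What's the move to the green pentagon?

turn right 90°, forward 12.3 m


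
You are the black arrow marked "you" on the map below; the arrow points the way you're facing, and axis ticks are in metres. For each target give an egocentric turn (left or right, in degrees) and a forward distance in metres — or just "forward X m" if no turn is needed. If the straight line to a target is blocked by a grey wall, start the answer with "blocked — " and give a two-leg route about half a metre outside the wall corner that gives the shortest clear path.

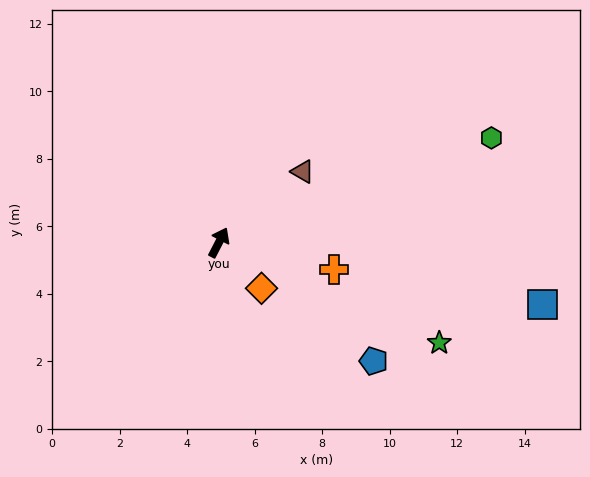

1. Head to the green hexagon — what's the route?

turn right 42°, forward 8.6 m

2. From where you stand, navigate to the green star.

turn right 87°, forward 7.2 m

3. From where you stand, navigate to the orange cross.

turn right 76°, forward 3.5 m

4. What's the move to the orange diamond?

turn right 110°, forward 1.9 m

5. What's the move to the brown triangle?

turn right 22°, forward 3.2 m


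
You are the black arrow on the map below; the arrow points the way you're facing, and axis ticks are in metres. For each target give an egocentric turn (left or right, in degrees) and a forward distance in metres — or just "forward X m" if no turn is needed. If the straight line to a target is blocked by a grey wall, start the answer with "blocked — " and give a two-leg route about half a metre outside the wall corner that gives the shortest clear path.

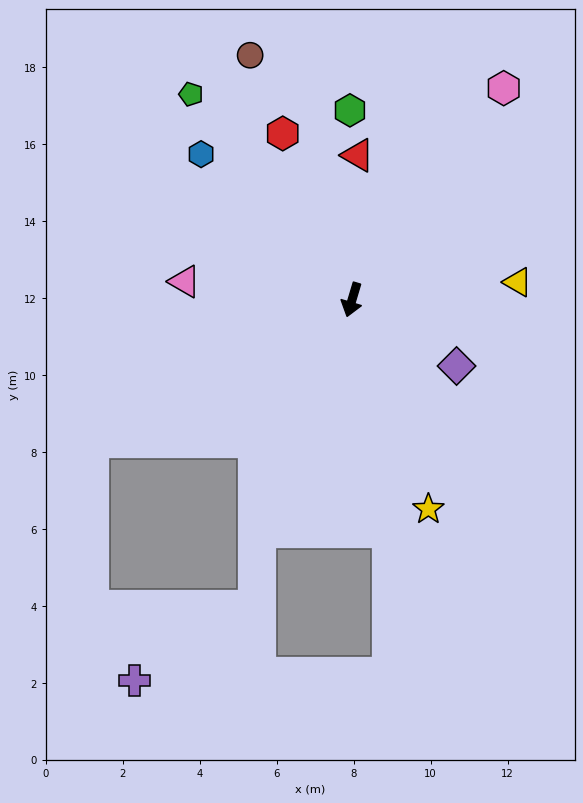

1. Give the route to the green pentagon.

turn right 125°, forward 6.8 m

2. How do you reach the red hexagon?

turn right 141°, forward 4.7 m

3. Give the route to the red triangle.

turn right 166°, forward 3.8 m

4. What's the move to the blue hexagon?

turn right 117°, forward 5.5 m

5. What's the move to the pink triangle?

turn right 80°, forward 4.4 m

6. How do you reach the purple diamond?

turn left 74°, forward 3.2 m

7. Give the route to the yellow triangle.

turn left 113°, forward 4.3 m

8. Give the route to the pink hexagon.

turn left 161°, forward 6.8 m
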